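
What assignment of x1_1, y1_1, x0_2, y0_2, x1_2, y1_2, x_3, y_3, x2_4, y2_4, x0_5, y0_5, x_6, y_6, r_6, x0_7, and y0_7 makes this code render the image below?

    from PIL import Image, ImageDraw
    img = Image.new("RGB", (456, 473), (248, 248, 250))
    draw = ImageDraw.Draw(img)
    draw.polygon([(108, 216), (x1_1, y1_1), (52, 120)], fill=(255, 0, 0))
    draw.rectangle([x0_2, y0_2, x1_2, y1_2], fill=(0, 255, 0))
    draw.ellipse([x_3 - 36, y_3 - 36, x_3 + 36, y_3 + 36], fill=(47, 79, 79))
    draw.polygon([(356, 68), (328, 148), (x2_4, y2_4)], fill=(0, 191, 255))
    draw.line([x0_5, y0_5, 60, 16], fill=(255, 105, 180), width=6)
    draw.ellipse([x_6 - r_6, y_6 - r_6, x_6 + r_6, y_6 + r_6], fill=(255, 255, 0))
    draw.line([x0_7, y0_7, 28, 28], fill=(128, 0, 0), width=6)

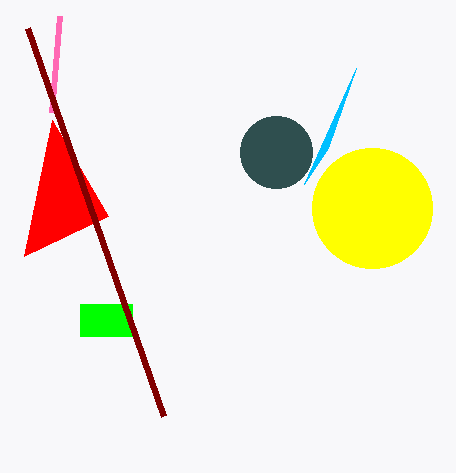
x1_1 = 24; y1_1 = 256; x0_2 = 80; y0_2 = 304; x1_2 = 132; y1_2 = 336; x_3 = 276; y_3 = 152; x2_4 = 304; y2_4 = 184; x0_5 = 52; y0_5 = 112; x_6 = 372; y_6 = 208; r_6 = 60; x0_7 = 164; y0_7 = 416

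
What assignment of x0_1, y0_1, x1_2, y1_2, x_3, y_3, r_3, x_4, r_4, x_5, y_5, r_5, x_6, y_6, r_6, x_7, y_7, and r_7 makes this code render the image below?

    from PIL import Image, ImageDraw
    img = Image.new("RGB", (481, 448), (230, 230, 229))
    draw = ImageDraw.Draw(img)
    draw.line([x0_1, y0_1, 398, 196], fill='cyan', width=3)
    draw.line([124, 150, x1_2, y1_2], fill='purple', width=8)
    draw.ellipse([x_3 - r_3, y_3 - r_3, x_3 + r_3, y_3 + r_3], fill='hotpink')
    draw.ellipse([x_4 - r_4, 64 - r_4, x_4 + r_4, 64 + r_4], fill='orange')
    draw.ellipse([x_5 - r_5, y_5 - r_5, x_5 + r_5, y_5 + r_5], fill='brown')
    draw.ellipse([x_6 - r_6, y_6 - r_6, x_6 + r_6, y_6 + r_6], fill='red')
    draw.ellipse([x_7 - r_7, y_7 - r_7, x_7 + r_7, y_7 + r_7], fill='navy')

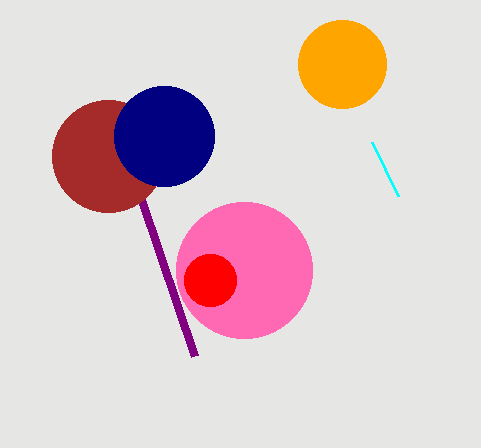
x0_1 = 372
y0_1 = 142
x1_2 = 194
y1_2 = 356
x_3 = 244
y_3 = 270
r_3 = 68
x_4 = 342
r_4 = 44
x_5 = 108
y_5 = 156
r_5 = 56
x_6 = 210
y_6 = 280
r_6 = 26
x_7 = 164
y_7 = 136
r_7 = 50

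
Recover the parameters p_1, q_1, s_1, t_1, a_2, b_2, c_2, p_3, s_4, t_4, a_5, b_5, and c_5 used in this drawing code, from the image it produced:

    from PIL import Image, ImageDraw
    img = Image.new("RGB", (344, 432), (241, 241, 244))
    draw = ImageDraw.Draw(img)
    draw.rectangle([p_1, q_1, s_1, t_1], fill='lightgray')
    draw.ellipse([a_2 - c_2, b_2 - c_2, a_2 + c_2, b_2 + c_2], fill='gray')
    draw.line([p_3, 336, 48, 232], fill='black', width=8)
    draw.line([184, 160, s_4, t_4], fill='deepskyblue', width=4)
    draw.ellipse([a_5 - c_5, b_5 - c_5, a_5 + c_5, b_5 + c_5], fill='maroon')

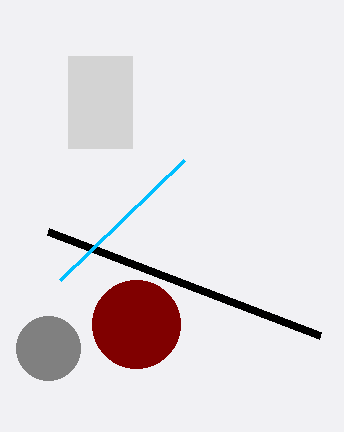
p_1 = 68; q_1 = 56; s_1 = 132; t_1 = 148; a_2 = 48; b_2 = 348; c_2 = 32; p_3 = 320; s_4 = 60; t_4 = 280; a_5 = 136; b_5 = 324; c_5 = 44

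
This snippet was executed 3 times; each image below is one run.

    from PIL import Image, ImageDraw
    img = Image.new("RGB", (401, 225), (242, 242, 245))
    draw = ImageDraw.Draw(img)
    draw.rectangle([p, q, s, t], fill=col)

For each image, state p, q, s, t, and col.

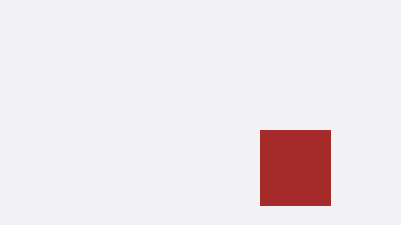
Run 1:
p = 260, q = 130, s = 330, t = 205, col = 'brown'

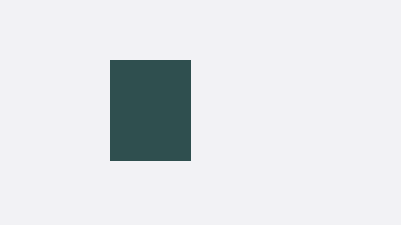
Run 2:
p = 110, q = 60, s = 190, t = 160, col = 'darkslategray'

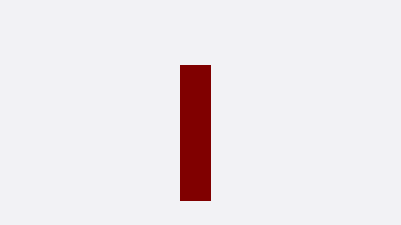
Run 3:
p = 180, q = 65, s = 210, t = 200, col = 'maroon'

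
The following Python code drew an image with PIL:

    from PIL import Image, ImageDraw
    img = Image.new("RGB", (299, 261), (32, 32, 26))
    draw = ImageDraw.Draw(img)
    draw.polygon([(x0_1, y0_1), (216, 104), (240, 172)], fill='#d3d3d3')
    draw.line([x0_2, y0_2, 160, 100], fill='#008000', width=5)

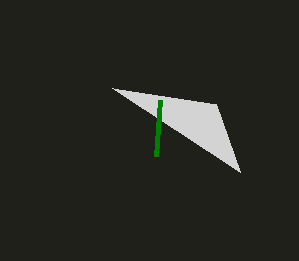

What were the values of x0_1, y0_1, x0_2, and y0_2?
x0_1 = 112, y0_1 = 88, x0_2 = 156, y0_2 = 156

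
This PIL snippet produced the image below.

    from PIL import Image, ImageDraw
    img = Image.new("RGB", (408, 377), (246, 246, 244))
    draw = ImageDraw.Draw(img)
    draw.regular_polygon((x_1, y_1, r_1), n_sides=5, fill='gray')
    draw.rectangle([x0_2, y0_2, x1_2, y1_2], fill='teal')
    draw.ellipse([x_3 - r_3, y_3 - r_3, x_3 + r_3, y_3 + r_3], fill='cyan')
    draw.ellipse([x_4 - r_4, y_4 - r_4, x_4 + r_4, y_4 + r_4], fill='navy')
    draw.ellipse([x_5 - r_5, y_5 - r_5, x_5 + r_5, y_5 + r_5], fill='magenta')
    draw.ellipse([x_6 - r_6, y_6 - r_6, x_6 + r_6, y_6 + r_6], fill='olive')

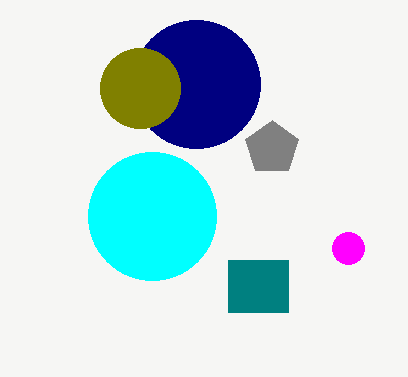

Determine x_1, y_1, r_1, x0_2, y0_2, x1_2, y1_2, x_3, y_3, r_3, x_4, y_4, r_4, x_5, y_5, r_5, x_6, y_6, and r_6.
x_1 = 272; y_1 = 148; r_1 = 28; x0_2 = 228; y0_2 = 260; x1_2 = 288; y1_2 = 312; x_3 = 152; y_3 = 216; r_3 = 64; x_4 = 196; y_4 = 84; r_4 = 64; x_5 = 348; y_5 = 248; r_5 = 16; x_6 = 140; y_6 = 88; r_6 = 40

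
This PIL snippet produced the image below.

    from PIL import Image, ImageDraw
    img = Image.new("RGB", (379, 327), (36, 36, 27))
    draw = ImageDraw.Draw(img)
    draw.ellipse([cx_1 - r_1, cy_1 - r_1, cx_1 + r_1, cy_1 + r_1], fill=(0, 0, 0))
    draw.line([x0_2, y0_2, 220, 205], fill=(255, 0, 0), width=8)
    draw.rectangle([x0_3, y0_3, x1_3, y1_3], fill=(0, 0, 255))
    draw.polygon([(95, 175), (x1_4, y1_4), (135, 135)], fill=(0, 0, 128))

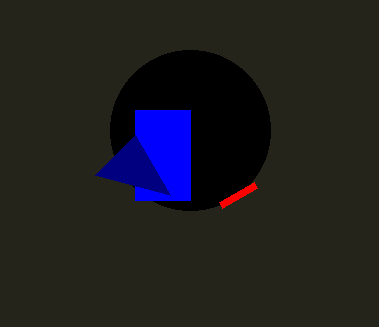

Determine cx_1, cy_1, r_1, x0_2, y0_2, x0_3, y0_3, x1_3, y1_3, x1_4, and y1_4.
cx_1 = 190, cy_1 = 130, r_1 = 80, x0_2 = 255, y0_2 = 185, x0_3 = 135, y0_3 = 110, x1_3 = 190, y1_3 = 200, x1_4 = 170, y1_4 = 195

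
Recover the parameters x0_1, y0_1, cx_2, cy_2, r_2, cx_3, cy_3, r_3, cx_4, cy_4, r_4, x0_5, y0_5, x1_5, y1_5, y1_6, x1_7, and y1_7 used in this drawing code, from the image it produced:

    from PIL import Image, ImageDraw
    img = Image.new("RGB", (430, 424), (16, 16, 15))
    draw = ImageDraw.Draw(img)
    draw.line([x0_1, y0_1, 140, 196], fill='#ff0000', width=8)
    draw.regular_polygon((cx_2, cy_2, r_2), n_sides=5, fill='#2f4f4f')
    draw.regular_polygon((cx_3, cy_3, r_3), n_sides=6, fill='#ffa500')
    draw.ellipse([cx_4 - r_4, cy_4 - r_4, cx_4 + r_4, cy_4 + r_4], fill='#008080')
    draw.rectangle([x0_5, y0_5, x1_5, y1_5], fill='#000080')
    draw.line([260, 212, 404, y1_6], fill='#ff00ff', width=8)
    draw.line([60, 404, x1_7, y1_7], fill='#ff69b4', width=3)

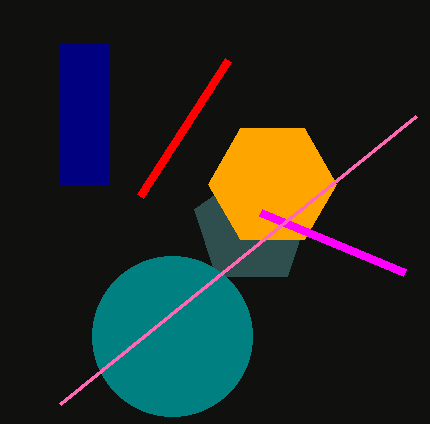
x0_1 = 228
y0_1 = 60
cx_2 = 252
cy_2 = 228
r_2 = 60
cx_3 = 272
cy_3 = 184
r_3 = 64
cx_4 = 172
cy_4 = 336
r_4 = 80
x0_5 = 60
y0_5 = 44
x1_5 = 108
y1_5 = 184
y1_6 = 272
x1_7 = 416
y1_7 = 116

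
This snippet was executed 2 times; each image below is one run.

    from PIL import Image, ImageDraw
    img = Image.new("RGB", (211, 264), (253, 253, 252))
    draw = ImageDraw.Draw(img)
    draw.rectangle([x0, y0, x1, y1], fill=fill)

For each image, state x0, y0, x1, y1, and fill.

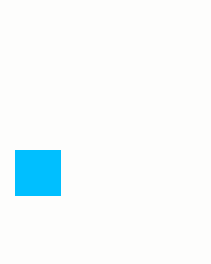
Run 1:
x0 = 15, y0 = 150, x1 = 60, y1 = 195, fill = 'deepskyblue'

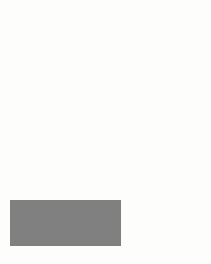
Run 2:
x0 = 10, y0 = 200, x1 = 120, y1 = 245, fill = 'gray'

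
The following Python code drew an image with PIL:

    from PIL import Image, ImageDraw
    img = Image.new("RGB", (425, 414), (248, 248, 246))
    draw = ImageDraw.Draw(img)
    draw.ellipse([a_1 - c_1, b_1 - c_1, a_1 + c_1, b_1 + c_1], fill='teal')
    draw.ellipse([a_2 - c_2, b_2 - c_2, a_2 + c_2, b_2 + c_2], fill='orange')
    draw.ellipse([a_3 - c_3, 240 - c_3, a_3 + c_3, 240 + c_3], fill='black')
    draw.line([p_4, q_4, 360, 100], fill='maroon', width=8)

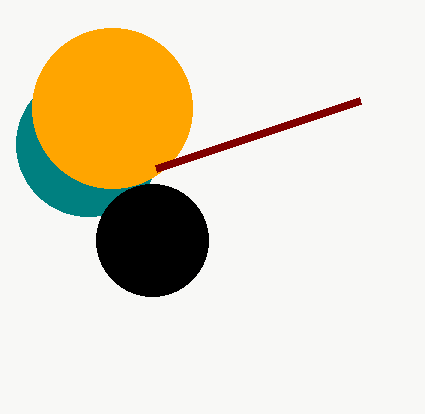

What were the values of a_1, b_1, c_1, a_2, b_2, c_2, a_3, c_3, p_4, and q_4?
a_1 = 88
b_1 = 144
c_1 = 72
a_2 = 112
b_2 = 108
c_2 = 80
a_3 = 152
c_3 = 56
p_4 = 156
q_4 = 168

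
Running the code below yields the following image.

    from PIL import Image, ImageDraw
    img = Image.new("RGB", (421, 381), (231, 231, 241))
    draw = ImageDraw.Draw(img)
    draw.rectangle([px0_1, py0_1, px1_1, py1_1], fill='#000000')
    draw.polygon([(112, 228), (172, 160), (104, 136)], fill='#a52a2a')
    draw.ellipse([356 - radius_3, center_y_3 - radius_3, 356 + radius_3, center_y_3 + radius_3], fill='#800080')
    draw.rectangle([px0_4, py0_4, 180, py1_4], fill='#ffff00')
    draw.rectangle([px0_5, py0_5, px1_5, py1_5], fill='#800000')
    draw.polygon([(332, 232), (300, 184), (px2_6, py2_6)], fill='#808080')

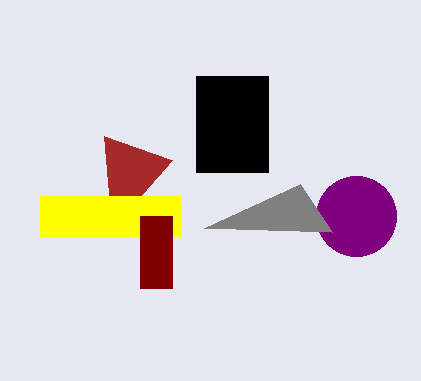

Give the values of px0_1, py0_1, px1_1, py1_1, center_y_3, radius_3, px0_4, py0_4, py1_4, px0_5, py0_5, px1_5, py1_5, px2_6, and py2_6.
px0_1 = 196; py0_1 = 76; px1_1 = 268; py1_1 = 172; center_y_3 = 216; radius_3 = 40; px0_4 = 40; py0_4 = 196; py1_4 = 236; px0_5 = 140; py0_5 = 216; px1_5 = 172; py1_5 = 288; px2_6 = 204; py2_6 = 228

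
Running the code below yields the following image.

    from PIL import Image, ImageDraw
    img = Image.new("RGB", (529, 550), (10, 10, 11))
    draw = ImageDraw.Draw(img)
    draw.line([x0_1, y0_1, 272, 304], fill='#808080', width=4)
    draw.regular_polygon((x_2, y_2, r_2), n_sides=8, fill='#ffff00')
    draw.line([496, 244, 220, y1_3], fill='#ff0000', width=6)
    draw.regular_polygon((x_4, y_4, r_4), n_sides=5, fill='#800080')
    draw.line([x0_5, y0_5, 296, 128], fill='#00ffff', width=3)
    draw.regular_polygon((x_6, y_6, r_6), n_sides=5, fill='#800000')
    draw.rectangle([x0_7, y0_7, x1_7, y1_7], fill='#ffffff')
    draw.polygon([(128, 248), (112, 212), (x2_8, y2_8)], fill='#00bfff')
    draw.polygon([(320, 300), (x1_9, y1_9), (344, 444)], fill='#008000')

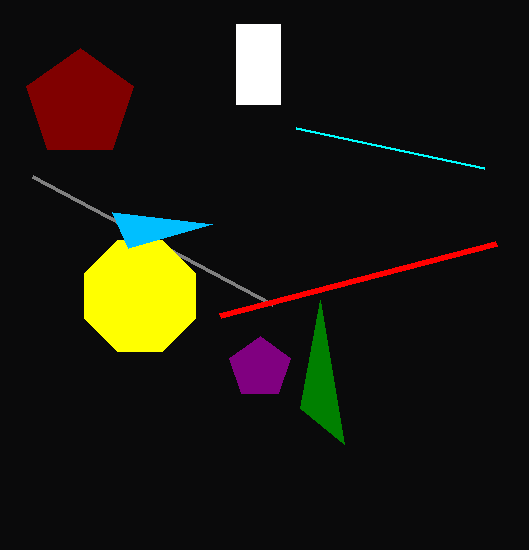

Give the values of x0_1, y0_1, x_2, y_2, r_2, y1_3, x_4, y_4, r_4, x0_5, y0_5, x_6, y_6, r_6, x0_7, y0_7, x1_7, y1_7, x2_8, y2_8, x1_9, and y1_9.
x0_1 = 32, y0_1 = 176, x_2 = 140, y_2 = 296, r_2 = 60, y1_3 = 316, x_4 = 260, y_4 = 368, r_4 = 32, x0_5 = 484, y0_5 = 168, x_6 = 80, y_6 = 104, r_6 = 56, x0_7 = 236, y0_7 = 24, x1_7 = 280, y1_7 = 104, x2_8 = 212, y2_8 = 224, x1_9 = 300, y1_9 = 408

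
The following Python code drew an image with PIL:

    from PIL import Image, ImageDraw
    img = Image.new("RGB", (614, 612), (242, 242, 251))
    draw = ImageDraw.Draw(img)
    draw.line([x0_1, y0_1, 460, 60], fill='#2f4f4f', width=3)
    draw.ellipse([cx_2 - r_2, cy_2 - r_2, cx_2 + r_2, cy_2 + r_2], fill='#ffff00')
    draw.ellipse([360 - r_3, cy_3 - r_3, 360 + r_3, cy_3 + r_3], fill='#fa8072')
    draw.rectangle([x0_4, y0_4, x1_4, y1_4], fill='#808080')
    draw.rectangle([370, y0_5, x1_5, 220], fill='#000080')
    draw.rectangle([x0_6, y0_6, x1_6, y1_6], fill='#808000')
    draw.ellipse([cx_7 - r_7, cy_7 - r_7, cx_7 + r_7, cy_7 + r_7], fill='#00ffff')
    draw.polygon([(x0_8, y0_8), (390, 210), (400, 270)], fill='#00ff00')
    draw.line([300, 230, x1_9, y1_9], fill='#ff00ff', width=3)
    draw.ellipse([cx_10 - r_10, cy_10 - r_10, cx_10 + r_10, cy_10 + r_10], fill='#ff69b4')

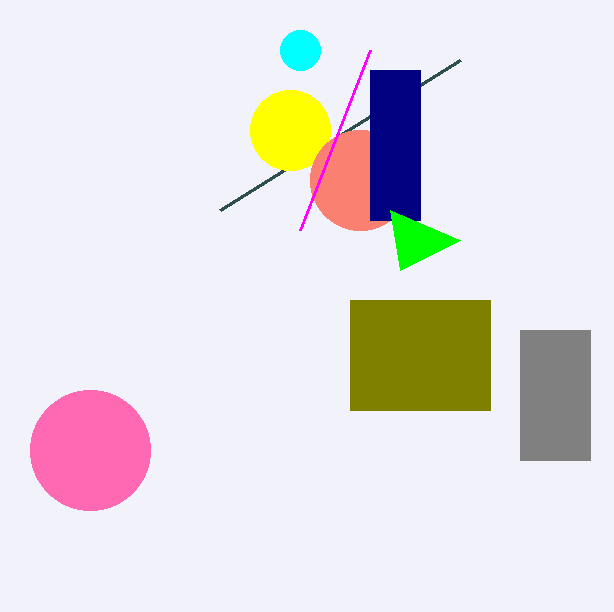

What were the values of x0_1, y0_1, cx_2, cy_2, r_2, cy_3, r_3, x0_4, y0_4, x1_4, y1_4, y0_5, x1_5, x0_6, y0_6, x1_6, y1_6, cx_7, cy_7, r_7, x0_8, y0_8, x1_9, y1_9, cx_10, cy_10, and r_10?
x0_1 = 220, y0_1 = 210, cx_2 = 290, cy_2 = 130, r_2 = 40, cy_3 = 180, r_3 = 50, x0_4 = 520, y0_4 = 330, x1_4 = 590, y1_4 = 460, y0_5 = 70, x1_5 = 420, x0_6 = 350, y0_6 = 300, x1_6 = 490, y1_6 = 410, cx_7 = 300, cy_7 = 50, r_7 = 20, x0_8 = 460, y0_8 = 240, x1_9 = 370, y1_9 = 50, cx_10 = 90, cy_10 = 450, r_10 = 60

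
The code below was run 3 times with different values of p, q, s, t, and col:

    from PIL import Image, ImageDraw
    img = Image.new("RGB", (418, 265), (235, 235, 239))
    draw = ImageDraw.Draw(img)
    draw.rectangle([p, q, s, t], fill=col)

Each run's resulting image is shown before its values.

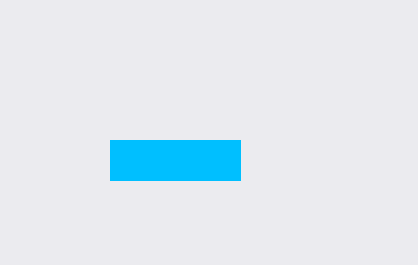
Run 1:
p = 110; q = 140; s = 240; t = 180; col = 'deepskyblue'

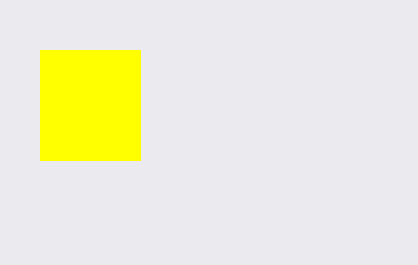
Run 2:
p = 40; q = 50; s = 140; t = 160; col = 'yellow'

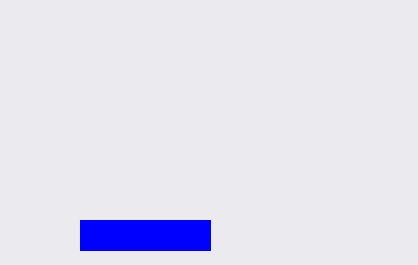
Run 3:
p = 80; q = 220; s = 210; t = 250; col = 'blue'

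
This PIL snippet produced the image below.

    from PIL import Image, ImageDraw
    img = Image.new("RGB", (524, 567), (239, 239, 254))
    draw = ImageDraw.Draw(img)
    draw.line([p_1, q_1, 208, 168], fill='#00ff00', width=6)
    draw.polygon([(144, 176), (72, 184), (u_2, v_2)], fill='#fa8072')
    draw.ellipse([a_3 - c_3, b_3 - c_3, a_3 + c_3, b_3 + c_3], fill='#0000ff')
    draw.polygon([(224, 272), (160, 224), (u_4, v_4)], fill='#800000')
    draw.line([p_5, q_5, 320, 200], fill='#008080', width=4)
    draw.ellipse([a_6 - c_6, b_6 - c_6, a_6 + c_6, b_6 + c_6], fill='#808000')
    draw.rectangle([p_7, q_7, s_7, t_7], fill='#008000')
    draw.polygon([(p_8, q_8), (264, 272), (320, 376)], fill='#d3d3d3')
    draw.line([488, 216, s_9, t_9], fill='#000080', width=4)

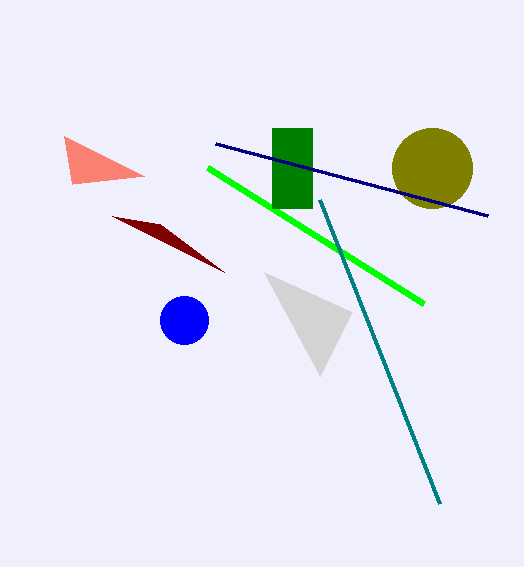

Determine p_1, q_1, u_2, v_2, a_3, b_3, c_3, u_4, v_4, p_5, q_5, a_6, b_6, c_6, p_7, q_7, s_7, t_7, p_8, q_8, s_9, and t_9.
p_1 = 424
q_1 = 304
u_2 = 64
v_2 = 136
a_3 = 184
b_3 = 320
c_3 = 24
u_4 = 112
v_4 = 216
p_5 = 440
q_5 = 504
a_6 = 432
b_6 = 168
c_6 = 40
p_7 = 272
q_7 = 128
s_7 = 312
t_7 = 208
p_8 = 352
q_8 = 312
s_9 = 216
t_9 = 144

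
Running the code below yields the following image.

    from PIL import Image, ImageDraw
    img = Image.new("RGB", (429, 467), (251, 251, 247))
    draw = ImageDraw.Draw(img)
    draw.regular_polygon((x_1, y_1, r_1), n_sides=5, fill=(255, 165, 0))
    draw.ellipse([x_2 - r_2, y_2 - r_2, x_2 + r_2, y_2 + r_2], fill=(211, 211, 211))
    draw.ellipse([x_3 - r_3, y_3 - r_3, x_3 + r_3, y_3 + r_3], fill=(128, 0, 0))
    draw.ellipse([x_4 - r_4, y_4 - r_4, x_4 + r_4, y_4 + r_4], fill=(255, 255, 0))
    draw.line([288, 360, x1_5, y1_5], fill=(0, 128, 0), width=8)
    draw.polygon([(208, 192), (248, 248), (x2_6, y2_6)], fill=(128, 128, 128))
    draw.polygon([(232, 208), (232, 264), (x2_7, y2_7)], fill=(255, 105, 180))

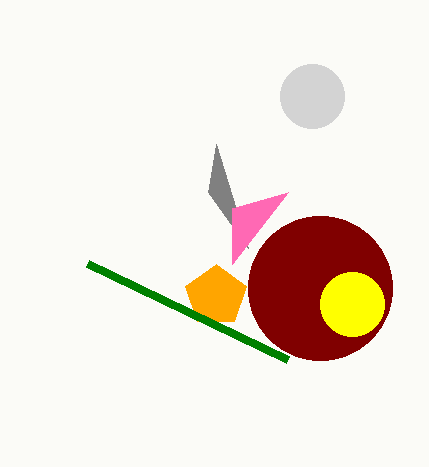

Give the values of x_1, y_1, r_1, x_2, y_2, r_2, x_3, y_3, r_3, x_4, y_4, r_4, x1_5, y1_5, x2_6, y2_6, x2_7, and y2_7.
x_1 = 216, y_1 = 296, r_1 = 32, x_2 = 312, y_2 = 96, r_2 = 32, x_3 = 320, y_3 = 288, r_3 = 72, x_4 = 352, y_4 = 304, r_4 = 32, x1_5 = 88, y1_5 = 264, x2_6 = 216, y2_6 = 144, x2_7 = 288, y2_7 = 192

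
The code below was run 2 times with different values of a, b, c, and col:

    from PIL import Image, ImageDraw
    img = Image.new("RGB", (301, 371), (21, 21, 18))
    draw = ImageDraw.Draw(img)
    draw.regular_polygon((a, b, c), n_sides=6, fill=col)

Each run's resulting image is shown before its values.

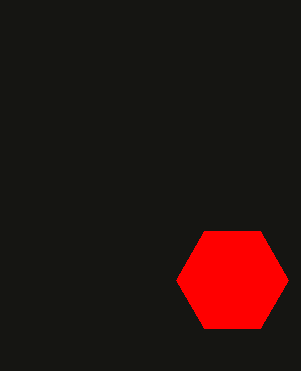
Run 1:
a = 232; b = 280; c = 56; col = 'red'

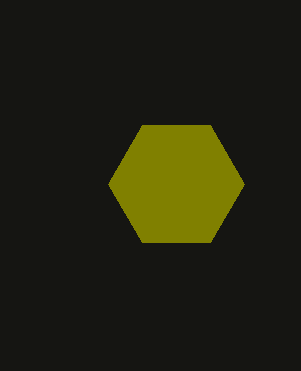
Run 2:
a = 176; b = 184; c = 68; col = 'olive'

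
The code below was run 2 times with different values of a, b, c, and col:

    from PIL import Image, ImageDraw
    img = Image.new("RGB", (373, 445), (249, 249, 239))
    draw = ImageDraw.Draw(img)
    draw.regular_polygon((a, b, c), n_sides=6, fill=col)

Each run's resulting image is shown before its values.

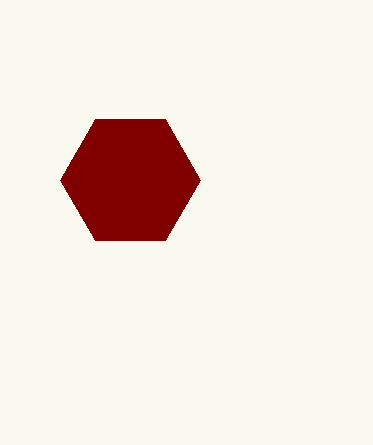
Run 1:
a = 130; b = 180; c = 70; col = 'maroon'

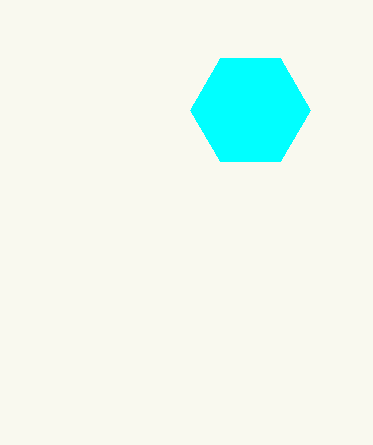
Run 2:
a = 250, b = 110, c = 60, col = 'cyan'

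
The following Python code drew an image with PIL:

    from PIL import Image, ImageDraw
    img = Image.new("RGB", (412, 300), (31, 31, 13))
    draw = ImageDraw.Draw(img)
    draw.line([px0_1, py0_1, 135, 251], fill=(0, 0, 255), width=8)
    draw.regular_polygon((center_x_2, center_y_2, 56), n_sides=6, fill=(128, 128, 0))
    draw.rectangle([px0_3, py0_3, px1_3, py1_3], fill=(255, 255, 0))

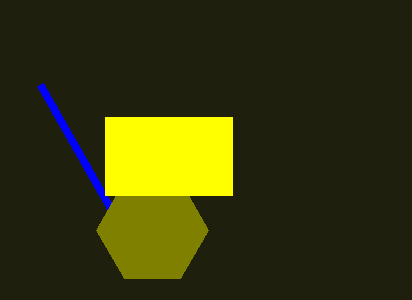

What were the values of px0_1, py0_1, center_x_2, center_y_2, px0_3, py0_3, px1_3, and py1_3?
px0_1 = 40, py0_1 = 84, center_x_2 = 152, center_y_2 = 230, px0_3 = 105, py0_3 = 117, px1_3 = 232, py1_3 = 195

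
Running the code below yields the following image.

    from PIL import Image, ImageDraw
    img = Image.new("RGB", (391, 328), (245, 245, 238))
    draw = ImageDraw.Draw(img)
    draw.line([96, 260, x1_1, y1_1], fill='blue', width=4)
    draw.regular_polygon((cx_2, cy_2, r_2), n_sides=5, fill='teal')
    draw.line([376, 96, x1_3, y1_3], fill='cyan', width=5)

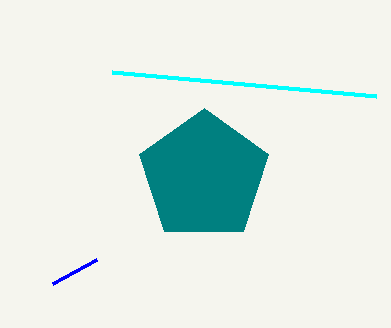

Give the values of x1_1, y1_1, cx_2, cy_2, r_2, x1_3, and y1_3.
x1_1 = 52; y1_1 = 284; cx_2 = 204; cy_2 = 176; r_2 = 68; x1_3 = 112; y1_3 = 72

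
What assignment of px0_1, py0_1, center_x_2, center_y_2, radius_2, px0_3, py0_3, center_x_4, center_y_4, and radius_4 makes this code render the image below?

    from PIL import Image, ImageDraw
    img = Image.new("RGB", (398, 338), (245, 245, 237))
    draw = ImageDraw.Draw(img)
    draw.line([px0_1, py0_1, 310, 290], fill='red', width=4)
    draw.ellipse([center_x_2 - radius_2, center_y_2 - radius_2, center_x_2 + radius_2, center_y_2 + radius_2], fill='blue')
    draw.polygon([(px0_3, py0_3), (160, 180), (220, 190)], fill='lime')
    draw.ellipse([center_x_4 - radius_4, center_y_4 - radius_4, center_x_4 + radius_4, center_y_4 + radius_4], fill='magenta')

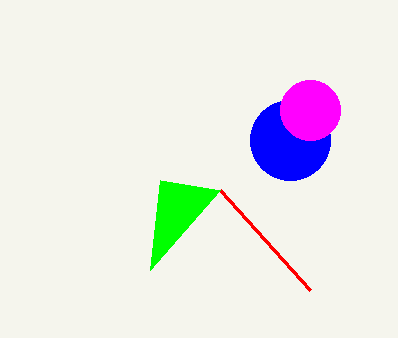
px0_1 = 220; py0_1 = 190; center_x_2 = 290; center_y_2 = 140; radius_2 = 40; px0_3 = 150; py0_3 = 270; center_x_4 = 310; center_y_4 = 110; radius_4 = 30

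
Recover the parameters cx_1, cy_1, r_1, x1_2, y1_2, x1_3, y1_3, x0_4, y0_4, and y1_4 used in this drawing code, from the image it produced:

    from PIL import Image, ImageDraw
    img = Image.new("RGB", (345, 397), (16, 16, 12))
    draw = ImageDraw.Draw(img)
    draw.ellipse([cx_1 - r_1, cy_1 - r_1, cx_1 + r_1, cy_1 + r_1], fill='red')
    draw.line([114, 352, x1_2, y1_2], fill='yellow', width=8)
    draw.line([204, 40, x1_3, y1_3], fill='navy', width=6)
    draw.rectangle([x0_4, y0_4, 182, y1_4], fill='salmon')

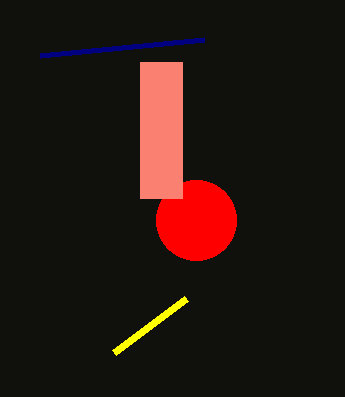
cx_1 = 196
cy_1 = 220
r_1 = 40
x1_2 = 186
y1_2 = 298
x1_3 = 40
y1_3 = 56
x0_4 = 140
y0_4 = 62
y1_4 = 198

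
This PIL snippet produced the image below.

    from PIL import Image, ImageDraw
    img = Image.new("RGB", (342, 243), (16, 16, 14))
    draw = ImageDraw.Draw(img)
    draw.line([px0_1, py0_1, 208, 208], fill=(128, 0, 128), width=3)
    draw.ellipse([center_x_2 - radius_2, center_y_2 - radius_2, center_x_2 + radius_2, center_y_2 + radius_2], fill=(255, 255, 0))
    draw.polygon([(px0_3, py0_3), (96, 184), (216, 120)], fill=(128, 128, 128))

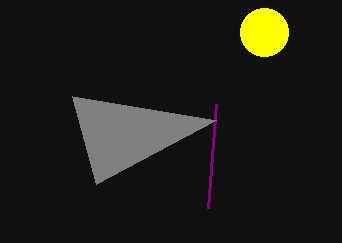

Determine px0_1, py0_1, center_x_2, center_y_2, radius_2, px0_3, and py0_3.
px0_1 = 216
py0_1 = 104
center_x_2 = 264
center_y_2 = 32
radius_2 = 24
px0_3 = 72
py0_3 = 96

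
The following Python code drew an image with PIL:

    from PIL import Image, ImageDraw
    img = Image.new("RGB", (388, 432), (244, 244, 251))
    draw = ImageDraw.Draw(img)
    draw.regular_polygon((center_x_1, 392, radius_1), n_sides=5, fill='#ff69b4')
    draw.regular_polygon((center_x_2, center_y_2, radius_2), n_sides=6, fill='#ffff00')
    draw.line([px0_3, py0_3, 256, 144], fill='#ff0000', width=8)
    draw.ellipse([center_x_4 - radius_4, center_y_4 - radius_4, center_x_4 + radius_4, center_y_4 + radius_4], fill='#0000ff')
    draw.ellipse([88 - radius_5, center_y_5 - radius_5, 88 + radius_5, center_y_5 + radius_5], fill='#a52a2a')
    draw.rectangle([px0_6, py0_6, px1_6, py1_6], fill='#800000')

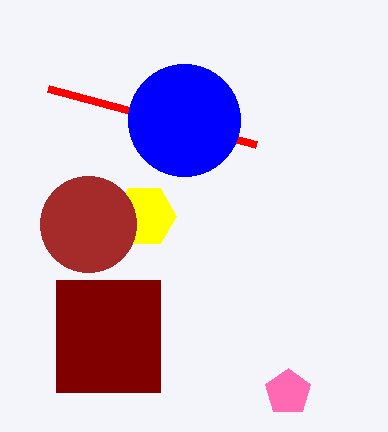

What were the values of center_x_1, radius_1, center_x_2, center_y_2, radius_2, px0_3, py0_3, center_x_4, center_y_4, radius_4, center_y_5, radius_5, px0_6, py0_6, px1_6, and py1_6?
center_x_1 = 288; radius_1 = 24; center_x_2 = 144; center_y_2 = 216; radius_2 = 32; px0_3 = 48; py0_3 = 88; center_x_4 = 184; center_y_4 = 120; radius_4 = 56; center_y_5 = 224; radius_5 = 48; px0_6 = 56; py0_6 = 280; px1_6 = 160; py1_6 = 392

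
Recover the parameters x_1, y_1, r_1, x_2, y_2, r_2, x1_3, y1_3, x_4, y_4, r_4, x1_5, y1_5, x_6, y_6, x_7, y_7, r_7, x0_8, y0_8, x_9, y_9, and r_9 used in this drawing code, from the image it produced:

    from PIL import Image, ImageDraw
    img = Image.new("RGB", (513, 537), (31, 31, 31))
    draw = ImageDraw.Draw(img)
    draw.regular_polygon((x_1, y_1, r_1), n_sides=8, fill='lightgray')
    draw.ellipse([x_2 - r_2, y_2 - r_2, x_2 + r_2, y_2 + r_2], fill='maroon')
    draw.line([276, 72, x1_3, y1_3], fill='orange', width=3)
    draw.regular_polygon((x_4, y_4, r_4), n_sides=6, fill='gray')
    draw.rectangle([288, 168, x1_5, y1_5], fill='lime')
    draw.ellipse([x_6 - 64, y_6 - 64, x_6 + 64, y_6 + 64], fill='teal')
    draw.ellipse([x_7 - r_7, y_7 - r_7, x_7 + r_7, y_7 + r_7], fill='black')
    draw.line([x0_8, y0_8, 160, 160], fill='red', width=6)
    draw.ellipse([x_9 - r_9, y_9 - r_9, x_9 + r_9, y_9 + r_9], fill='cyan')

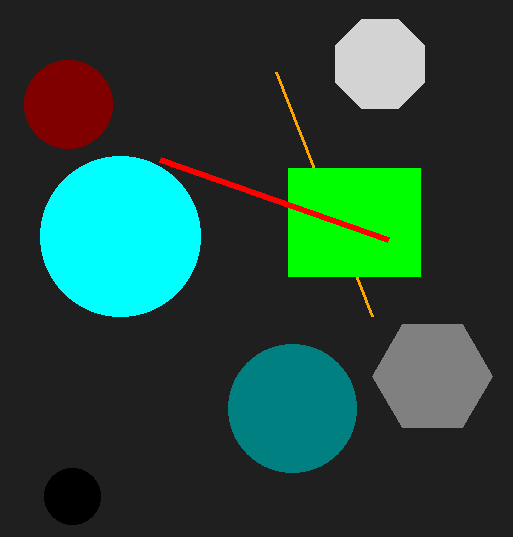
x_1 = 380; y_1 = 64; r_1 = 48; x_2 = 68; y_2 = 104; r_2 = 44; x1_3 = 372; y1_3 = 316; x_4 = 432; y_4 = 376; r_4 = 60; x1_5 = 420; y1_5 = 276; x_6 = 292; y_6 = 408; x_7 = 72; y_7 = 496; r_7 = 28; x0_8 = 388; y0_8 = 240; x_9 = 120; y_9 = 236; r_9 = 80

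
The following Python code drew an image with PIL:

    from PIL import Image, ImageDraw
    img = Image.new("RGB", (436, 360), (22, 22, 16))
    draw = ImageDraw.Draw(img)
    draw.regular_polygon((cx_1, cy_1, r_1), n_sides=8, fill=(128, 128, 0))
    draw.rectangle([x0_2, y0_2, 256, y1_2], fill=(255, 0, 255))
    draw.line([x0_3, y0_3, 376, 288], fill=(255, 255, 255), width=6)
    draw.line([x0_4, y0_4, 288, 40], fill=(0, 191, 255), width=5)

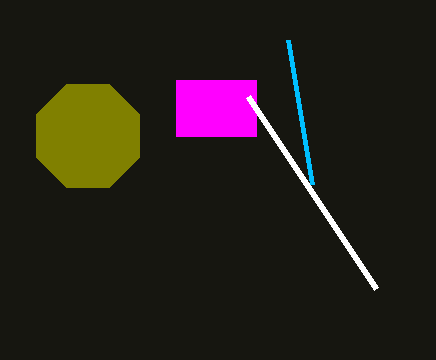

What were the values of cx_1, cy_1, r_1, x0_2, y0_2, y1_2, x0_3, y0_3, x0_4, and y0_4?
cx_1 = 88
cy_1 = 136
r_1 = 56
x0_2 = 176
y0_2 = 80
y1_2 = 136
x0_3 = 248
y0_3 = 96
x0_4 = 312
y0_4 = 184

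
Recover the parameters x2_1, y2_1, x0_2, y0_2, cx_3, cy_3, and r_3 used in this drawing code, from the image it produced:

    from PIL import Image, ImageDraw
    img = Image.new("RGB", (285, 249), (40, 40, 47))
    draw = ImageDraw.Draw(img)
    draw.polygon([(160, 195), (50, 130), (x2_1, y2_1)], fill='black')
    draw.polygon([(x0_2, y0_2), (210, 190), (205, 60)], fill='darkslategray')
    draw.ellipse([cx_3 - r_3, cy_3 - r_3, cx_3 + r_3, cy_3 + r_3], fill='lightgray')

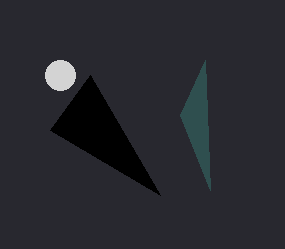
x2_1 = 90; y2_1 = 75; x0_2 = 180; y0_2 = 115; cx_3 = 60; cy_3 = 75; r_3 = 15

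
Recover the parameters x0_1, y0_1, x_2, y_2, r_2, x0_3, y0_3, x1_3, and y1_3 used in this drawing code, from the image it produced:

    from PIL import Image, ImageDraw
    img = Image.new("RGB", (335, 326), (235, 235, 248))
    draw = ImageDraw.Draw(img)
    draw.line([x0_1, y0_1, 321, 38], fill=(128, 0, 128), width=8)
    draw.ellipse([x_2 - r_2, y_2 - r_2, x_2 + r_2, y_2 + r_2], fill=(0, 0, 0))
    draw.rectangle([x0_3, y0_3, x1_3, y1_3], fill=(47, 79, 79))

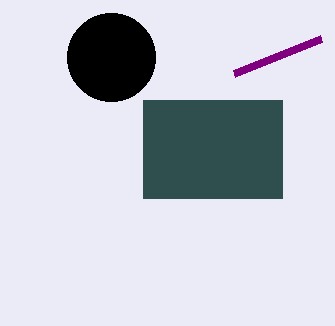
x0_1 = 234; y0_1 = 73; x_2 = 111; y_2 = 57; r_2 = 44; x0_3 = 143; y0_3 = 100; x1_3 = 282; y1_3 = 198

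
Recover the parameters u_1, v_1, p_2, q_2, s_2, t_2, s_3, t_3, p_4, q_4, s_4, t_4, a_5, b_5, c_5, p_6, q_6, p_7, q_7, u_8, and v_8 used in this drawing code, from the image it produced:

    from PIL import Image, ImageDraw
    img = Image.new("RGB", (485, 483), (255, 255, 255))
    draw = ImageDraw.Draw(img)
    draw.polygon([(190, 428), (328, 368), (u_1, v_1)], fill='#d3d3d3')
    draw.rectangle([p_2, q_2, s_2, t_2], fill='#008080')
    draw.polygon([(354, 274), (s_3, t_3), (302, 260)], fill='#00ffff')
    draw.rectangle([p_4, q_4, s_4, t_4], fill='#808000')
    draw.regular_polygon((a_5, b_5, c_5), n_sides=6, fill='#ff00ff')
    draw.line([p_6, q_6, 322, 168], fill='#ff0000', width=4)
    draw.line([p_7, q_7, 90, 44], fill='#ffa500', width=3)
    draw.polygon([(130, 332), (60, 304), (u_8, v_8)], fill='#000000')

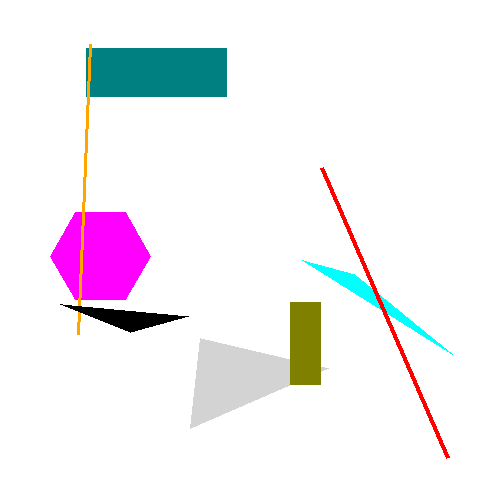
u_1 = 200, v_1 = 338, p_2 = 86, q_2 = 48, s_2 = 226, t_2 = 96, s_3 = 452, t_3 = 354, p_4 = 290, q_4 = 302, s_4 = 320, t_4 = 384, a_5 = 100, b_5 = 256, c_5 = 50, p_6 = 448, q_6 = 458, p_7 = 78, q_7 = 334, u_8 = 188, v_8 = 316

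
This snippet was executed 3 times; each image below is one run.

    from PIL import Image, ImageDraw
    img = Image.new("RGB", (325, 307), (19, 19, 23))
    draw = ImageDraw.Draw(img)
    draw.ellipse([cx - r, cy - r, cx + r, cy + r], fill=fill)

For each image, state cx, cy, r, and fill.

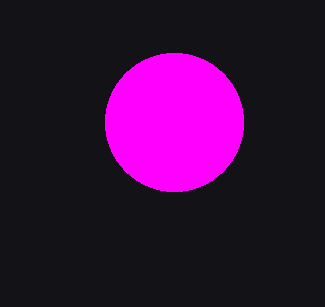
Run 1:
cx = 174, cy = 122, r = 69, fill = 'magenta'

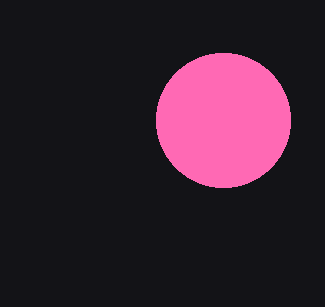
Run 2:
cx = 223
cy = 120
r = 67
fill = 'hotpink'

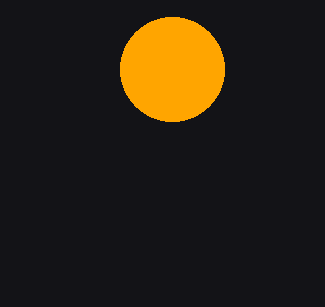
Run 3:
cx = 172
cy = 69
r = 52
fill = 'orange'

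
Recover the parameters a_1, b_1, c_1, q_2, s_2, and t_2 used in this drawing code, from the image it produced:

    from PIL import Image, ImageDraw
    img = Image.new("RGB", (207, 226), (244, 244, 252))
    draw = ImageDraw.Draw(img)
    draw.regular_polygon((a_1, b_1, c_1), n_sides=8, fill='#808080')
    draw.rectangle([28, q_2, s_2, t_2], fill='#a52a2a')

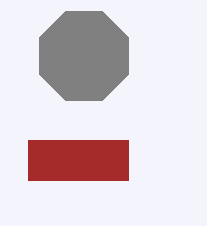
a_1 = 84, b_1 = 56, c_1 = 48, q_2 = 140, s_2 = 128, t_2 = 180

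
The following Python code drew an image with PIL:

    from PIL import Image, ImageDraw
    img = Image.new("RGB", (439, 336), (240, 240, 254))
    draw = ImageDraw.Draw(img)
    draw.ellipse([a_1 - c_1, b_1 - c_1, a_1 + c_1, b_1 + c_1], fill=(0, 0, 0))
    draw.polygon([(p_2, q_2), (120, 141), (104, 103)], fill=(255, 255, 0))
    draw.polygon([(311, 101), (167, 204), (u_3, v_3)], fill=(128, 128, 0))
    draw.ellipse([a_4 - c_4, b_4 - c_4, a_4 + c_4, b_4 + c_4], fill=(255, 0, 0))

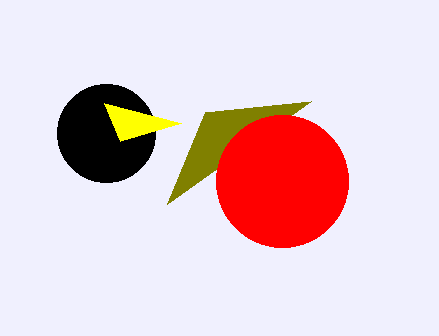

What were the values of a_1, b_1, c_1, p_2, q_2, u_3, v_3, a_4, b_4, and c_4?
a_1 = 106
b_1 = 133
c_1 = 49
p_2 = 181
q_2 = 123
u_3 = 205
v_3 = 112
a_4 = 282
b_4 = 181
c_4 = 66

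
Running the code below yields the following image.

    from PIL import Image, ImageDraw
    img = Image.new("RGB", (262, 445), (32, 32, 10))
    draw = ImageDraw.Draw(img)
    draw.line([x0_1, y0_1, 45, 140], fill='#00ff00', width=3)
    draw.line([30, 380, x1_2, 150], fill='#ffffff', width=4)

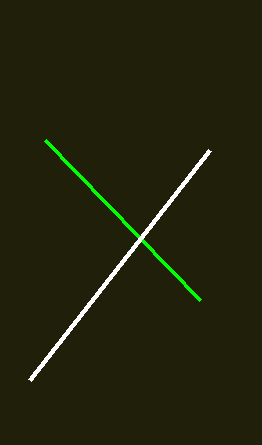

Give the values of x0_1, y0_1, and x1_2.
x0_1 = 200
y0_1 = 300
x1_2 = 210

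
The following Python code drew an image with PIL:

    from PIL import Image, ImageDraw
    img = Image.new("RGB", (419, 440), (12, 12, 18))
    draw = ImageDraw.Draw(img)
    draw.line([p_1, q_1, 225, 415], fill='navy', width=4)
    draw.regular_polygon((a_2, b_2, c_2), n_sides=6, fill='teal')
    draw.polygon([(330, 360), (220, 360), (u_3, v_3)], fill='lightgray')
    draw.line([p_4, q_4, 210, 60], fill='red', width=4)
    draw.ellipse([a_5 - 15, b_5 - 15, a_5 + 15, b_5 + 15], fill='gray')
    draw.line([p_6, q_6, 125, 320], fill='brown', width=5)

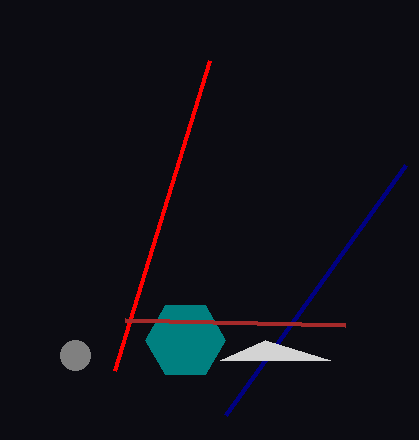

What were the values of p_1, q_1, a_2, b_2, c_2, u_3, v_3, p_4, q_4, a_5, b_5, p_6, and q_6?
p_1 = 405
q_1 = 165
a_2 = 185
b_2 = 340
c_2 = 40
u_3 = 265
v_3 = 340
p_4 = 115
q_4 = 370
a_5 = 75
b_5 = 355
p_6 = 345
q_6 = 325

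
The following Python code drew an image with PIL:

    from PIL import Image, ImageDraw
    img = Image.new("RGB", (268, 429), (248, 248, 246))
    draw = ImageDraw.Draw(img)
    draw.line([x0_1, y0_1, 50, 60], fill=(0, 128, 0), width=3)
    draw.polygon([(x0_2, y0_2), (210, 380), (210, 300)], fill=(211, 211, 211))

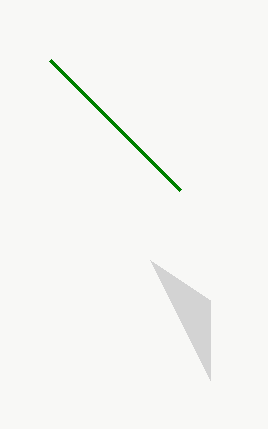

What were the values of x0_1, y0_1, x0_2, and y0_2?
x0_1 = 180; y0_1 = 190; x0_2 = 150; y0_2 = 260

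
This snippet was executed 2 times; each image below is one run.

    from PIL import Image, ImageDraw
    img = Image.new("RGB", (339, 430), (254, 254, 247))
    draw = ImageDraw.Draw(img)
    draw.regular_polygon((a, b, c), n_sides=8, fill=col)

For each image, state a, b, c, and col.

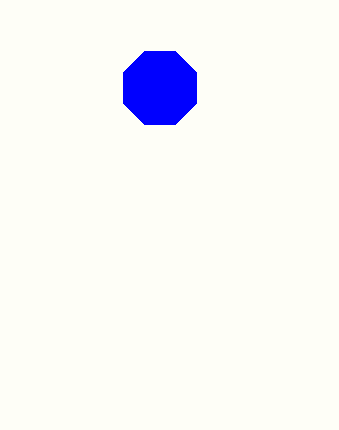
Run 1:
a = 160; b = 88; c = 40; col = 'blue'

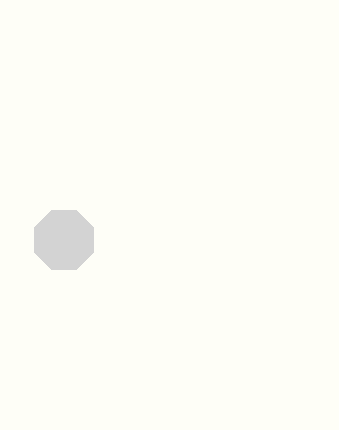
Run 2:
a = 64
b = 240
c = 32
col = 'lightgray'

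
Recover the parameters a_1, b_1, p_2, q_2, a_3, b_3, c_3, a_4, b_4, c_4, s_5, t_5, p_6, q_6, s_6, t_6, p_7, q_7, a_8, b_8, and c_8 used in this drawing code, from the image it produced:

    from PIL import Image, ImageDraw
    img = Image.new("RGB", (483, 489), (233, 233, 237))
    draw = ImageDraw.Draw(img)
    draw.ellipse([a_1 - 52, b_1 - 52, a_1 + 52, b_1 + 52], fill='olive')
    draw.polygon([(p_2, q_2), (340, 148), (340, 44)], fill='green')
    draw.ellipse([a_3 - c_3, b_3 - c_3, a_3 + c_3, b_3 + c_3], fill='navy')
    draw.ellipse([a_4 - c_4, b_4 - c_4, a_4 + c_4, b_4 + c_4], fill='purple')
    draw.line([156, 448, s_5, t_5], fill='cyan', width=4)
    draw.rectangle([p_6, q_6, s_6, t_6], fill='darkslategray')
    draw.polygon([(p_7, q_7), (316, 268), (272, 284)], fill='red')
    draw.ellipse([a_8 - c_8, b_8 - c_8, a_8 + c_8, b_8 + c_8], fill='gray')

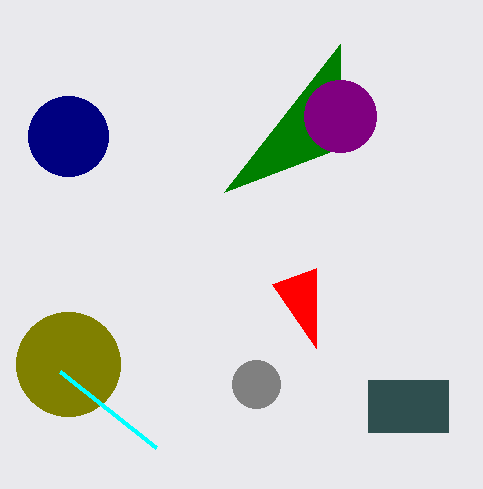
a_1 = 68
b_1 = 364
p_2 = 224
q_2 = 192
a_3 = 68
b_3 = 136
c_3 = 40
a_4 = 340
b_4 = 116
c_4 = 36
s_5 = 60
t_5 = 372
p_6 = 368
q_6 = 380
s_6 = 448
t_6 = 432
p_7 = 316
q_7 = 348
a_8 = 256
b_8 = 384
c_8 = 24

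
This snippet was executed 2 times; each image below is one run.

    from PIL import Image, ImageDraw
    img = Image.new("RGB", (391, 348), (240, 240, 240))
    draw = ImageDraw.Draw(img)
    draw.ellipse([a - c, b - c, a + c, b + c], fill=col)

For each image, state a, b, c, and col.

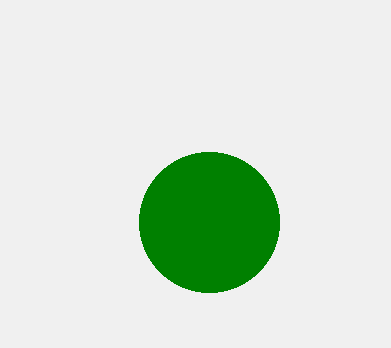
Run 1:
a = 209
b = 222
c = 70
col = 'green'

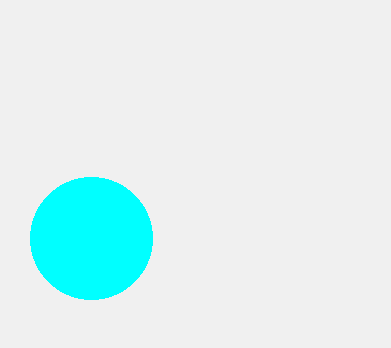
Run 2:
a = 91, b = 238, c = 61, col = 'cyan'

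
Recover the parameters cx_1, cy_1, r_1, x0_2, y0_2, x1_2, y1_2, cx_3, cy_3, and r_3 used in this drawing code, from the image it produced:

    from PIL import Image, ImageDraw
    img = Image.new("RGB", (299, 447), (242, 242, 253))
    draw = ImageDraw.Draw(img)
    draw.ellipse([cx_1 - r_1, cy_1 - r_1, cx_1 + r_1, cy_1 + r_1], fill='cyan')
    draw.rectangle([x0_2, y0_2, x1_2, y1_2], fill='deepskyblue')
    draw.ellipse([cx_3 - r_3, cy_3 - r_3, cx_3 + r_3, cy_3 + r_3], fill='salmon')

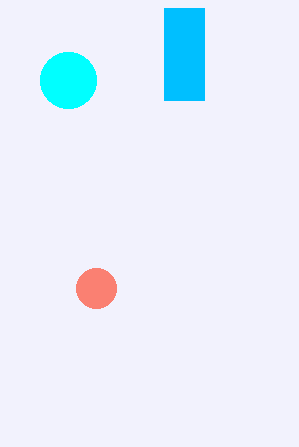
cx_1 = 68; cy_1 = 80; r_1 = 28; x0_2 = 164; y0_2 = 8; x1_2 = 204; y1_2 = 100; cx_3 = 96; cy_3 = 288; r_3 = 20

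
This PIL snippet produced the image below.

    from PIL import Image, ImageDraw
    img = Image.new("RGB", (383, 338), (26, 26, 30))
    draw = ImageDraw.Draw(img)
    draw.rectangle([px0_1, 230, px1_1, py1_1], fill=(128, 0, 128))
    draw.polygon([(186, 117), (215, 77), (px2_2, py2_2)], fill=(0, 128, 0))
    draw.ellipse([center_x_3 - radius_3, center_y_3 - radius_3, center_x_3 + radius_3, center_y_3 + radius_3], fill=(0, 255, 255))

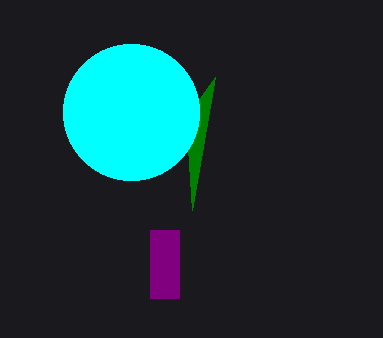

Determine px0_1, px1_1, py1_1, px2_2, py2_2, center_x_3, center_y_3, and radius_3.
px0_1 = 150; px1_1 = 179; py1_1 = 298; px2_2 = 192; py2_2 = 210; center_x_3 = 131; center_y_3 = 112; radius_3 = 68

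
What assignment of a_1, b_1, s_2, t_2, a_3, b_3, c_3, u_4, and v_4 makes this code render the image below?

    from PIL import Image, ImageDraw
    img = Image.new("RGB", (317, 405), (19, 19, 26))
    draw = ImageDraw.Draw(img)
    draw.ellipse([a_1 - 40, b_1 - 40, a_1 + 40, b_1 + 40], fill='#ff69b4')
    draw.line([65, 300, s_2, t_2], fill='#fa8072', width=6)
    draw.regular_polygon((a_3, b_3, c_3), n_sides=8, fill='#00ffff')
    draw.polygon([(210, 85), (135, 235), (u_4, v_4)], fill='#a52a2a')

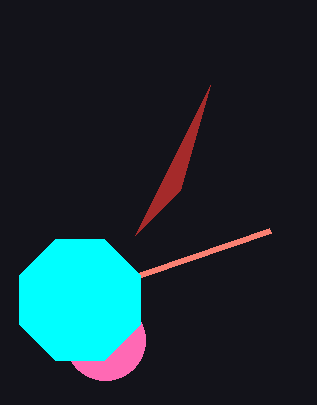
a_1 = 105; b_1 = 340; s_2 = 270; t_2 = 230; a_3 = 80; b_3 = 300; c_3 = 65; u_4 = 180; v_4 = 190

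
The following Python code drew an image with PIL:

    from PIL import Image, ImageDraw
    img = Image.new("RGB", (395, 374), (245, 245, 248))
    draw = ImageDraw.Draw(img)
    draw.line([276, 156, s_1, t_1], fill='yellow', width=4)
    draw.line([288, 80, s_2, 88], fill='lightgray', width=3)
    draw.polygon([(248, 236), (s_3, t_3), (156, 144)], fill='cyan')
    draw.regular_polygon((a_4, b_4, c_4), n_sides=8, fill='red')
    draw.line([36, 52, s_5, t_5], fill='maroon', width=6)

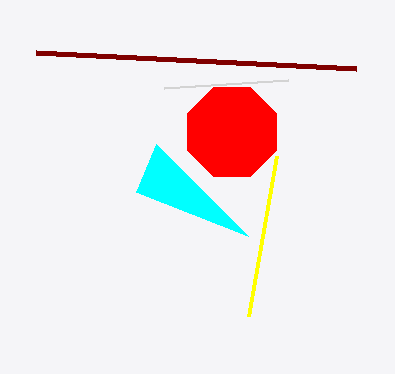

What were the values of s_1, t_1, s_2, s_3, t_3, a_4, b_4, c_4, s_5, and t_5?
s_1 = 248; t_1 = 316; s_2 = 164; s_3 = 136; t_3 = 192; a_4 = 232; b_4 = 132; c_4 = 48; s_5 = 356; t_5 = 68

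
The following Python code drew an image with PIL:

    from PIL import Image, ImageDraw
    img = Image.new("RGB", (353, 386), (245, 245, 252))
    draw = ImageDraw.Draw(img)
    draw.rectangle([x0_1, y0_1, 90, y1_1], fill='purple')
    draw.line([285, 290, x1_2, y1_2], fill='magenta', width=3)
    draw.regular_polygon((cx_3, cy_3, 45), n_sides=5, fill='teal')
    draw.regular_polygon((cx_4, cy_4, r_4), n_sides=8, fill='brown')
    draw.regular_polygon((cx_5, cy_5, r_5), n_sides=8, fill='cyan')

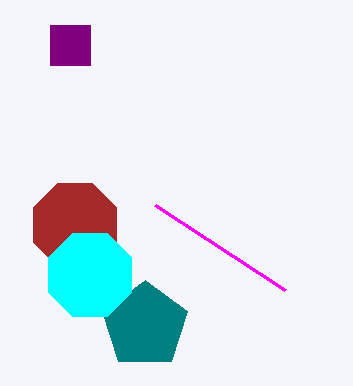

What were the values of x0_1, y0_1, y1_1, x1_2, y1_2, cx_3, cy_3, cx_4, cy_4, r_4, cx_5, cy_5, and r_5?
x0_1 = 50, y0_1 = 25, y1_1 = 65, x1_2 = 155, y1_2 = 205, cx_3 = 145, cy_3 = 325, cx_4 = 75, cy_4 = 225, r_4 = 45, cx_5 = 90, cy_5 = 275, r_5 = 45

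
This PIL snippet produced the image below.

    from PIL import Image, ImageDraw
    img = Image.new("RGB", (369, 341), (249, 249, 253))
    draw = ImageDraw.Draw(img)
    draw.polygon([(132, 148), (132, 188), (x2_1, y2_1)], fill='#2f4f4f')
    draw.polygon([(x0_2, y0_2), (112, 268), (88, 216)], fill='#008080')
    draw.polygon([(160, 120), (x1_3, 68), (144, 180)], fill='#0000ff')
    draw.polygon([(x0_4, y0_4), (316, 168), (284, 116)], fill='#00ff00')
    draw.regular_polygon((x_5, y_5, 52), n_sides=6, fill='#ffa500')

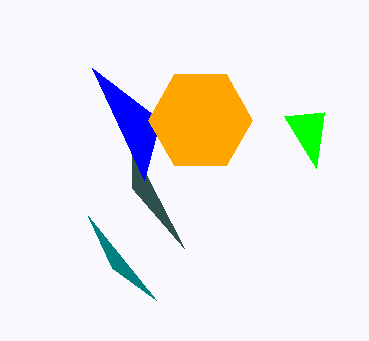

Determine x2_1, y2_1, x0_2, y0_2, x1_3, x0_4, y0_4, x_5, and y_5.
x2_1 = 184, y2_1 = 248, x0_2 = 156, y0_2 = 300, x1_3 = 92, x0_4 = 324, y0_4 = 112, x_5 = 200, y_5 = 120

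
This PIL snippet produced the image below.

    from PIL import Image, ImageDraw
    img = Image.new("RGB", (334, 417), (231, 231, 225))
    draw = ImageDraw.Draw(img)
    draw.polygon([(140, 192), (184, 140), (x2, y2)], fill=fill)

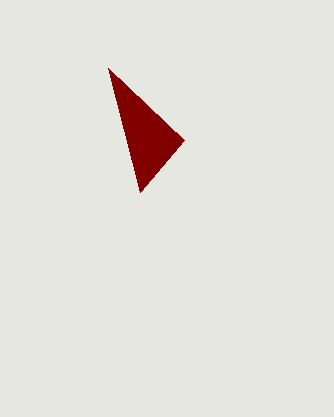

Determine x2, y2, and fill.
x2 = 108, y2 = 68, fill = 'maroon'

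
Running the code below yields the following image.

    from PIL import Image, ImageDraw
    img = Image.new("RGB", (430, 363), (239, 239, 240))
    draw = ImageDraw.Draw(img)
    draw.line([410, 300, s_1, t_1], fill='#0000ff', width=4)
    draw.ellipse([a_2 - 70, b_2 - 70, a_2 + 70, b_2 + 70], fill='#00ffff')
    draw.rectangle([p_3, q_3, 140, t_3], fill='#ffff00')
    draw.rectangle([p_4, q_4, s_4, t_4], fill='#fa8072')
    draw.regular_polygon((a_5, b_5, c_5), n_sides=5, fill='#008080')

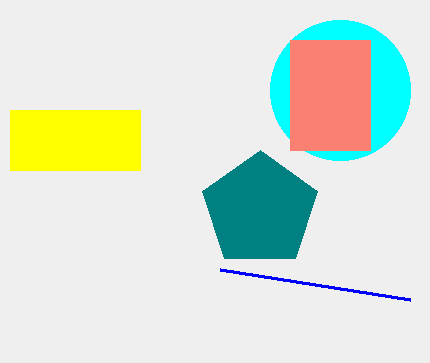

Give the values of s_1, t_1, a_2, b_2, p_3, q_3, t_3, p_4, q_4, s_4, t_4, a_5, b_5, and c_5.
s_1 = 220, t_1 = 270, a_2 = 340, b_2 = 90, p_3 = 10, q_3 = 110, t_3 = 170, p_4 = 290, q_4 = 40, s_4 = 370, t_4 = 150, a_5 = 260, b_5 = 210, c_5 = 60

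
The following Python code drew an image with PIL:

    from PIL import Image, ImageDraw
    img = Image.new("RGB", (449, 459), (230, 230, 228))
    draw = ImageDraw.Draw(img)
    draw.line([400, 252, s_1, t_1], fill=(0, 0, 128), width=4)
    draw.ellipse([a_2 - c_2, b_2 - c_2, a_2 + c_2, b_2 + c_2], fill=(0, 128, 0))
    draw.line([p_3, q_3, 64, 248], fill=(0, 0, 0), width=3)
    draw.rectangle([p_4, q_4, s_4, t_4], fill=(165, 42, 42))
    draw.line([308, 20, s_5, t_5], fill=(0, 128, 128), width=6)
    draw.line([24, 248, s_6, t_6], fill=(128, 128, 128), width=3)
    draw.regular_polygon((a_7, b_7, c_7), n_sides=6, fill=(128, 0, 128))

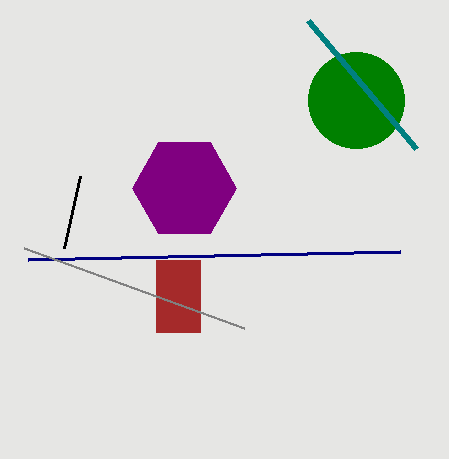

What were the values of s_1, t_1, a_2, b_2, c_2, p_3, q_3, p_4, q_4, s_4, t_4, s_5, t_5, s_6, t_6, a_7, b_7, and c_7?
s_1 = 28
t_1 = 260
a_2 = 356
b_2 = 100
c_2 = 48
p_3 = 80
q_3 = 176
p_4 = 156
q_4 = 260
s_4 = 200
t_4 = 332
s_5 = 416
t_5 = 148
s_6 = 244
t_6 = 328
a_7 = 184
b_7 = 188
c_7 = 52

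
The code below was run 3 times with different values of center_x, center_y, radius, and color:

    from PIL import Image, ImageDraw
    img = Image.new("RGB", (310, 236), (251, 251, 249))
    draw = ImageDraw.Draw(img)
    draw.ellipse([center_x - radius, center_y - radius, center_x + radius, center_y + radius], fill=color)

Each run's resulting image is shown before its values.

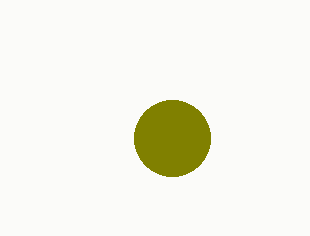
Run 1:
center_x = 172
center_y = 138
radius = 38
color = 'olive'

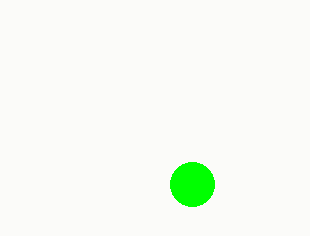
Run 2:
center_x = 192; center_y = 184; radius = 22; color = 'lime'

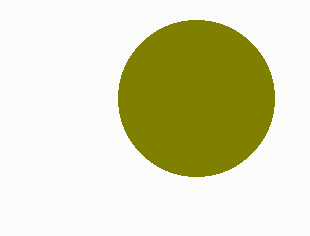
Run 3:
center_x = 196; center_y = 98; radius = 78; color = 'olive'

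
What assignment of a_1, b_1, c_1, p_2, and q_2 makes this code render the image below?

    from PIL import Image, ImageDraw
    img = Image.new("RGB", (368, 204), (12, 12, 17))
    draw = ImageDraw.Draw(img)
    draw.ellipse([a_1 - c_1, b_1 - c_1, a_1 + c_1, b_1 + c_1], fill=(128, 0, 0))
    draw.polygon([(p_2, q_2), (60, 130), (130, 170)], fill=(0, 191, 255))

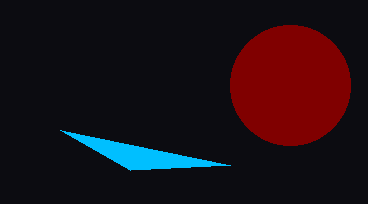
a_1 = 290, b_1 = 85, c_1 = 60, p_2 = 230, q_2 = 165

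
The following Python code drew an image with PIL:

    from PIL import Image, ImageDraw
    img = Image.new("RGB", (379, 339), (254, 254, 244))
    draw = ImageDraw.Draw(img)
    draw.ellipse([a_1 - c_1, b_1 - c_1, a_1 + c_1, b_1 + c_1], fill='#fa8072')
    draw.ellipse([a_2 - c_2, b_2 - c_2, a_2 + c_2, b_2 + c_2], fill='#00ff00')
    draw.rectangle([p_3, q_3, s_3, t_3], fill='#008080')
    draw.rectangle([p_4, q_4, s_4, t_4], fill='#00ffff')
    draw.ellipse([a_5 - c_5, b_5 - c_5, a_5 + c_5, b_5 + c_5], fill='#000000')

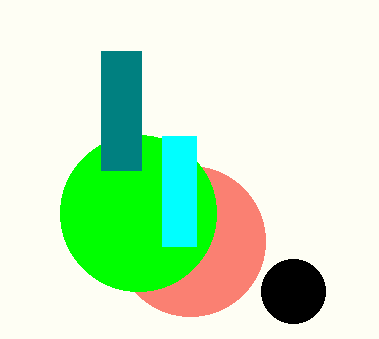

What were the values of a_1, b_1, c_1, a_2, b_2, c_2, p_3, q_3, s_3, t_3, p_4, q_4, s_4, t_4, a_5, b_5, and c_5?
a_1 = 190
b_1 = 241
c_1 = 75
a_2 = 138
b_2 = 213
c_2 = 78
p_3 = 101
q_3 = 51
s_3 = 141
t_3 = 170
p_4 = 162
q_4 = 136
s_4 = 196
t_4 = 246
a_5 = 293
b_5 = 291
c_5 = 32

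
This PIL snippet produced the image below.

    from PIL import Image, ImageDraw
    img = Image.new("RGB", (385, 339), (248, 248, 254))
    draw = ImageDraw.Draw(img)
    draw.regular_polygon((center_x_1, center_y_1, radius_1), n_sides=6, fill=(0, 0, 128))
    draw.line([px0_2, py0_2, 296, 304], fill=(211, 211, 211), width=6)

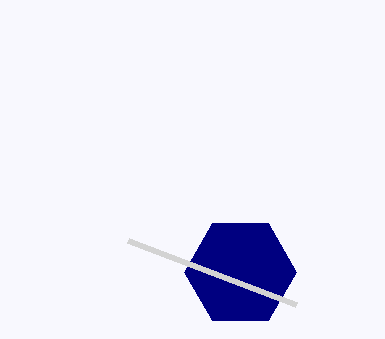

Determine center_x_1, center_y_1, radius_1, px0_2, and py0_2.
center_x_1 = 240; center_y_1 = 272; radius_1 = 56; px0_2 = 128; py0_2 = 240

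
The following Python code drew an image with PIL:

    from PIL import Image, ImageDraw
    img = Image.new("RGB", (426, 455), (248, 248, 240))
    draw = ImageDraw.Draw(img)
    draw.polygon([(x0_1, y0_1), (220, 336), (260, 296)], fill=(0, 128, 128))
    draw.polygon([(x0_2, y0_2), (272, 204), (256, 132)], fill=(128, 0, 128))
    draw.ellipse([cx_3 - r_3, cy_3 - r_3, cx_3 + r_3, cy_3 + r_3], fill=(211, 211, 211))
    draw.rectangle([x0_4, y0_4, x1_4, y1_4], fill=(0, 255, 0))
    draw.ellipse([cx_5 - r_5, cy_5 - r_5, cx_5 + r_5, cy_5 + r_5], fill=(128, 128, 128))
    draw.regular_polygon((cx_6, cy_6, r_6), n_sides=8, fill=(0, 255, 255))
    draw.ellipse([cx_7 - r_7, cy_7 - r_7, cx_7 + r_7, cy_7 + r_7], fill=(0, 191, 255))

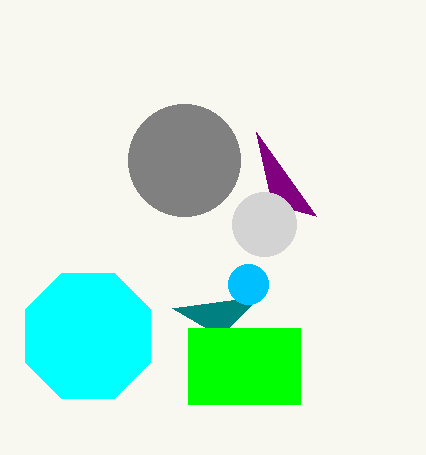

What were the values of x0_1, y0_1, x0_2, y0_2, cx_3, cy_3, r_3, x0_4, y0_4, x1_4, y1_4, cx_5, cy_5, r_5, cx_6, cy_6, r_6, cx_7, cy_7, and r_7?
x0_1 = 172
y0_1 = 308
x0_2 = 316
y0_2 = 216
cx_3 = 264
cy_3 = 224
r_3 = 32
x0_4 = 188
y0_4 = 328
x1_4 = 300
y1_4 = 404
cx_5 = 184
cy_5 = 160
r_5 = 56
cx_6 = 88
cy_6 = 336
r_6 = 68
cx_7 = 248
cy_7 = 284
r_7 = 20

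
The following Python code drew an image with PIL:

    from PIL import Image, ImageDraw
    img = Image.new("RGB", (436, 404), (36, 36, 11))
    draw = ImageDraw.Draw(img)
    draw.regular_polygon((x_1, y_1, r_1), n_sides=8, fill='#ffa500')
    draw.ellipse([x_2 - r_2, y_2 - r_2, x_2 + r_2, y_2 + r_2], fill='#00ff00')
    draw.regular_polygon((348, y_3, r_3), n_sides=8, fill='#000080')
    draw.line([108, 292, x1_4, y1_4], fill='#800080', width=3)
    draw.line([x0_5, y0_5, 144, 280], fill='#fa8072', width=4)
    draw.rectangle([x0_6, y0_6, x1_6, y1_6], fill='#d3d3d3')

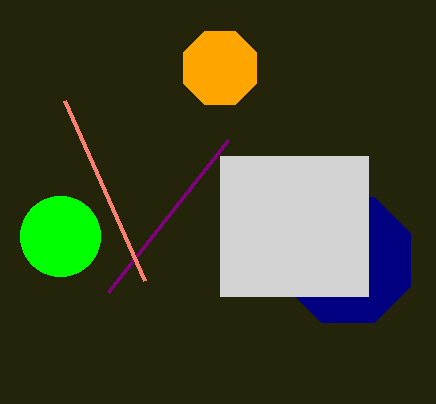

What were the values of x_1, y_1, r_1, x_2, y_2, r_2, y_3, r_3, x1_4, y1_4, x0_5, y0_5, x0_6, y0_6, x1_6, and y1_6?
x_1 = 220
y_1 = 68
r_1 = 40
x_2 = 60
y_2 = 236
r_2 = 40
y_3 = 260
r_3 = 68
x1_4 = 228
y1_4 = 140
x0_5 = 64
y0_5 = 100
x0_6 = 220
y0_6 = 156
x1_6 = 368
y1_6 = 296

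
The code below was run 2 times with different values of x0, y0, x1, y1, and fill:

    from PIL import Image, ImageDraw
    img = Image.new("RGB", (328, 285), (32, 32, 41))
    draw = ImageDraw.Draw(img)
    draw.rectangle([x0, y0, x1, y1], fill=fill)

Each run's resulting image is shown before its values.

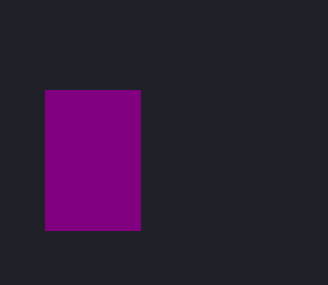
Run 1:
x0 = 45; y0 = 90; x1 = 140; y1 = 230; fill = 'purple'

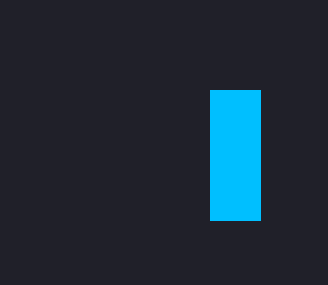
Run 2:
x0 = 210
y0 = 90
x1 = 260
y1 = 220
fill = 'deepskyblue'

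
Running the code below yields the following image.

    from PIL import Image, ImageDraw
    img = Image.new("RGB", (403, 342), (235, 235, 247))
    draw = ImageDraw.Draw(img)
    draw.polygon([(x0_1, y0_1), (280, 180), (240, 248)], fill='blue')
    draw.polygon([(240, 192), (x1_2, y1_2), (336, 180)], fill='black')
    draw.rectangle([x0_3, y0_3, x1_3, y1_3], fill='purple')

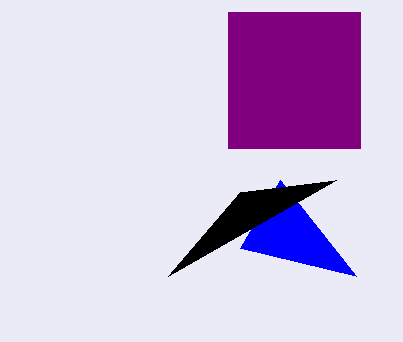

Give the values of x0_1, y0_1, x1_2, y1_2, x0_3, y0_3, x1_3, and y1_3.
x0_1 = 356, y0_1 = 276, x1_2 = 168, y1_2 = 276, x0_3 = 228, y0_3 = 12, x1_3 = 360, y1_3 = 148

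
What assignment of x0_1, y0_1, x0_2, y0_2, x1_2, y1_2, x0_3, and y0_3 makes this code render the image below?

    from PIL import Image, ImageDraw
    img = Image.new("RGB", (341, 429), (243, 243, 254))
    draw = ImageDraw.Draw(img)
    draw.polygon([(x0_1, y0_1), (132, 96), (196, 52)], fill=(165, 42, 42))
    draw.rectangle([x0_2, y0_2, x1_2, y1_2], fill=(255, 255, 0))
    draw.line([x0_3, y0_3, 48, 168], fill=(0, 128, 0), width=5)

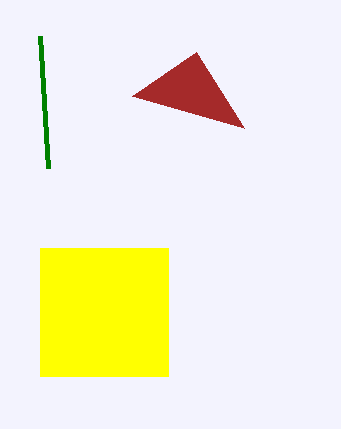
x0_1 = 244; y0_1 = 128; x0_2 = 40; y0_2 = 248; x1_2 = 168; y1_2 = 376; x0_3 = 40; y0_3 = 36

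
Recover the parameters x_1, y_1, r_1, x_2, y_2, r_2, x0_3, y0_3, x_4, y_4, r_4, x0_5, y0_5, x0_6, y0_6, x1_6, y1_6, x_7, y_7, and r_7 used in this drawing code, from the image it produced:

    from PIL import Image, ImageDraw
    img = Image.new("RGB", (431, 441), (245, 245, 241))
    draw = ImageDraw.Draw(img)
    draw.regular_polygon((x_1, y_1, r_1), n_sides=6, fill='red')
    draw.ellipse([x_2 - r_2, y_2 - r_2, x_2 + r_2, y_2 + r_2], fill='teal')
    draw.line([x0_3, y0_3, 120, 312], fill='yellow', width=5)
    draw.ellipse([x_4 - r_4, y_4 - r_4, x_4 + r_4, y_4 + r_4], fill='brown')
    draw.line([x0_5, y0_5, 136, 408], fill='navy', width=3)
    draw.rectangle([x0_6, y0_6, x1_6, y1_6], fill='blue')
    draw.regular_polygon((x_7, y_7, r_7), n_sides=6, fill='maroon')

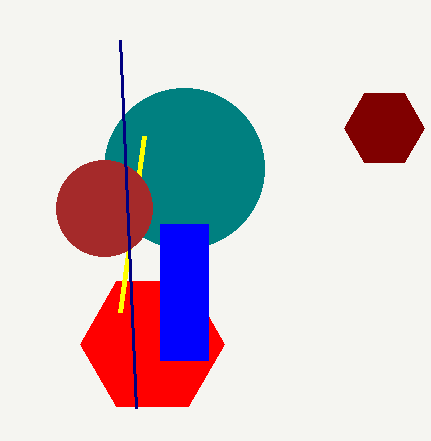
x_1 = 152, y_1 = 344, r_1 = 72, x_2 = 184, y_2 = 168, r_2 = 80, x0_3 = 144, y0_3 = 136, x_4 = 104, y_4 = 208, r_4 = 48, x0_5 = 120, y0_5 = 40, x0_6 = 160, y0_6 = 224, x1_6 = 208, y1_6 = 360, x_7 = 384, y_7 = 128, r_7 = 40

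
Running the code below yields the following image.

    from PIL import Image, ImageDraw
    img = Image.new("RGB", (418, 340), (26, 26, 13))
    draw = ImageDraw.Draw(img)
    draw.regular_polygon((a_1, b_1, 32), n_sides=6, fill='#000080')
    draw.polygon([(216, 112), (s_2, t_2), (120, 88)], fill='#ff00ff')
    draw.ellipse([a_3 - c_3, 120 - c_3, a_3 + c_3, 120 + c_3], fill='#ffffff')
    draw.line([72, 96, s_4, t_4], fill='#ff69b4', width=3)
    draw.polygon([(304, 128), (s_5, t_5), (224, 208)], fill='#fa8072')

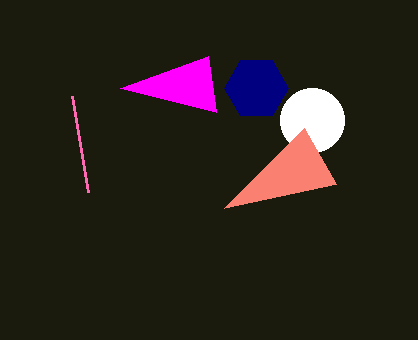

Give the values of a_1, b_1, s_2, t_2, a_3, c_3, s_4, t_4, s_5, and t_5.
a_1 = 256, b_1 = 88, s_2 = 208, t_2 = 56, a_3 = 312, c_3 = 32, s_4 = 88, t_4 = 192, s_5 = 336, t_5 = 184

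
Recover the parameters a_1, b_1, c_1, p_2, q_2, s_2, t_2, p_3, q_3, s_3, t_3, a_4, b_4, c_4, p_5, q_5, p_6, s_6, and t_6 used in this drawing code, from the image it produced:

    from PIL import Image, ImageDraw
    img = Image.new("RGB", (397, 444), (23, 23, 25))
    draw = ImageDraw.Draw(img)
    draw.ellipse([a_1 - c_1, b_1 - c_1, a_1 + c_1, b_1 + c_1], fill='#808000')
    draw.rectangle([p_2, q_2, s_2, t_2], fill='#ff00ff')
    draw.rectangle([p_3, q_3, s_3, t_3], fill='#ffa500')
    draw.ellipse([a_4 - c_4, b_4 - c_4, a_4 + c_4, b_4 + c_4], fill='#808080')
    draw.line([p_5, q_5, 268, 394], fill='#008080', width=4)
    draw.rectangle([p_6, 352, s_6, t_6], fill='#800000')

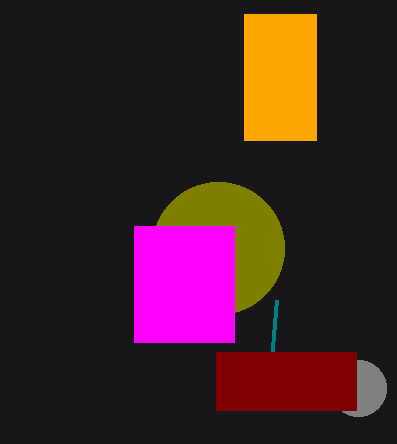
a_1 = 218, b_1 = 248, c_1 = 66, p_2 = 134, q_2 = 226, s_2 = 234, t_2 = 342, p_3 = 244, q_3 = 14, s_3 = 316, t_3 = 140, a_4 = 358, b_4 = 388, c_4 = 28, p_5 = 276, q_5 = 300, p_6 = 216, s_6 = 356, t_6 = 410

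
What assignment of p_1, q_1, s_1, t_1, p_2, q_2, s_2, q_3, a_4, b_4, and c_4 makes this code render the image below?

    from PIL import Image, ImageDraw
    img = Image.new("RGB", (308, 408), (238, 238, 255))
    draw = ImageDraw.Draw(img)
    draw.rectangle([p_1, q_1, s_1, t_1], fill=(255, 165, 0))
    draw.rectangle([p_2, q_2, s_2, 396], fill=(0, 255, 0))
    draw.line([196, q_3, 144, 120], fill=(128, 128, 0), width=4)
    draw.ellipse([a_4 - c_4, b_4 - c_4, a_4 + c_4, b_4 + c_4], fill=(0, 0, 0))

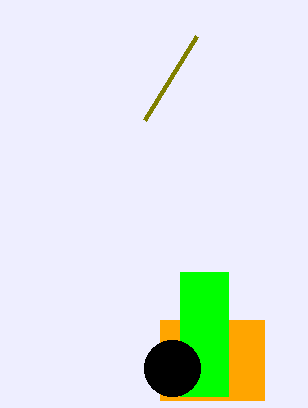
p_1 = 160; q_1 = 320; s_1 = 264; t_1 = 400; p_2 = 180; q_2 = 272; s_2 = 228; q_3 = 36; a_4 = 172; b_4 = 368; c_4 = 28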